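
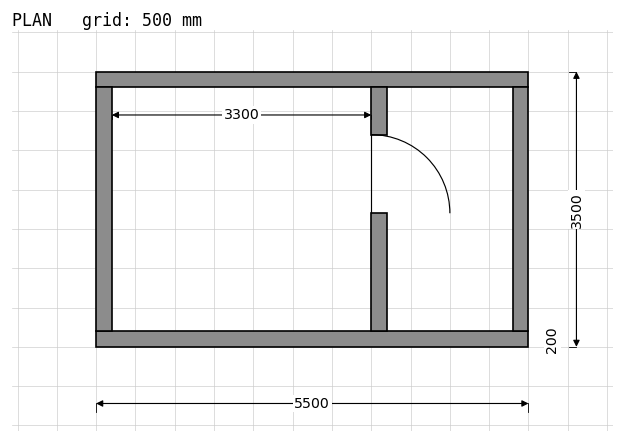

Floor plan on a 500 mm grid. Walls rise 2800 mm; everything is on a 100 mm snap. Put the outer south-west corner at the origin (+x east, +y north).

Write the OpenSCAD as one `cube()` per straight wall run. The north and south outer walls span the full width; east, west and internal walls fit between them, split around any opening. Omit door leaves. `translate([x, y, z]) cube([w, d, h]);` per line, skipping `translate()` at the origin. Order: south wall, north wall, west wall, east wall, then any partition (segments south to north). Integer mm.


cube([5500, 200, 2800]);
translate([0, 3300, 0]) cube([5500, 200, 2800]);
translate([0, 200, 0]) cube([200, 3100, 2800]);
translate([5300, 200, 0]) cube([200, 3100, 2800]);
translate([3500, 200, 0]) cube([200, 1500, 2800]);
translate([3500, 2700, 0]) cube([200, 600, 2800]);


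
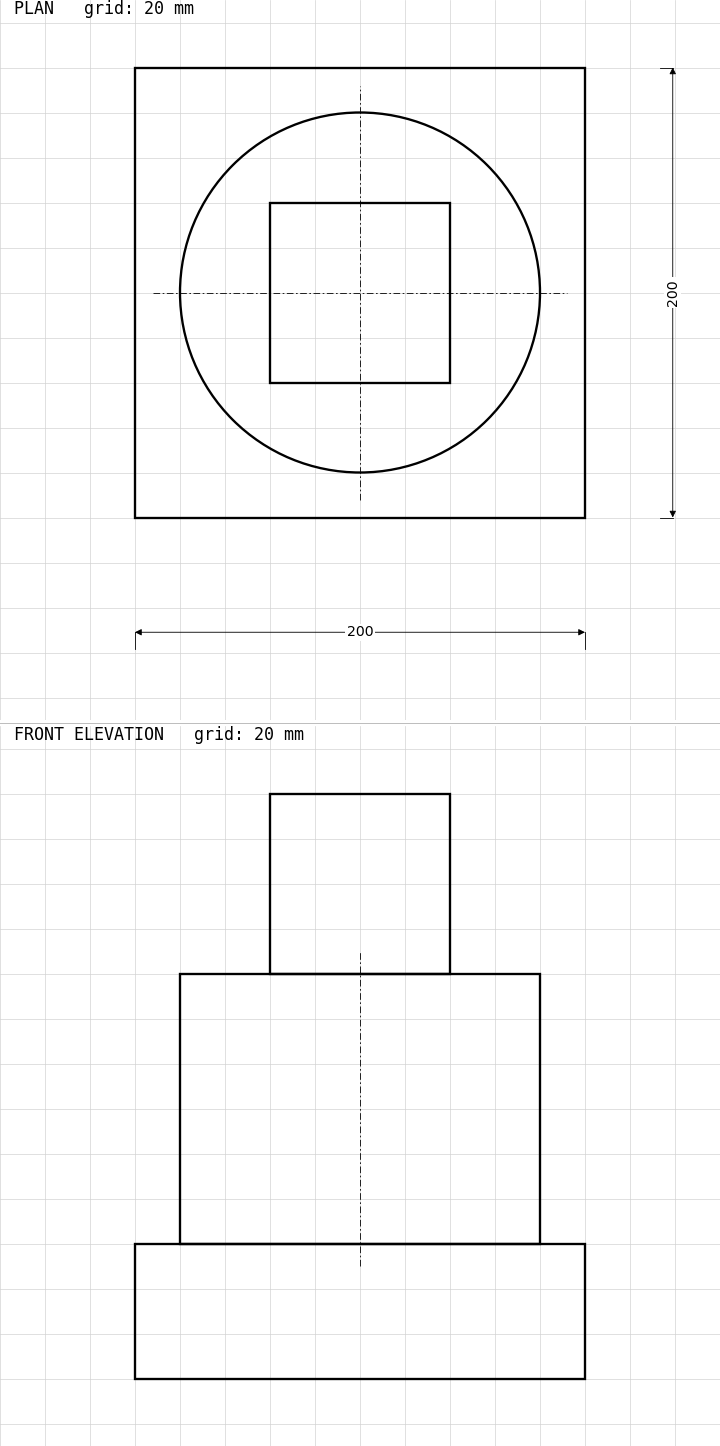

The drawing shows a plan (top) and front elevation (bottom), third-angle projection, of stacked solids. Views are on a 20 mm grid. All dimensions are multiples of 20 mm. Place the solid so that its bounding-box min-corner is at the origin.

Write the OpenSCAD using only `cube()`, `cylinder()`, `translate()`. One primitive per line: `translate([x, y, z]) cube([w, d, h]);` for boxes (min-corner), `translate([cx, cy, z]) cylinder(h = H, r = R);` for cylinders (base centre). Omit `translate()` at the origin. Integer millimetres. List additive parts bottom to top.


cube([200, 200, 60]);
translate([100, 100, 60]) cylinder(h = 120, r = 80);
translate([60, 60, 180]) cube([80, 80, 80]);


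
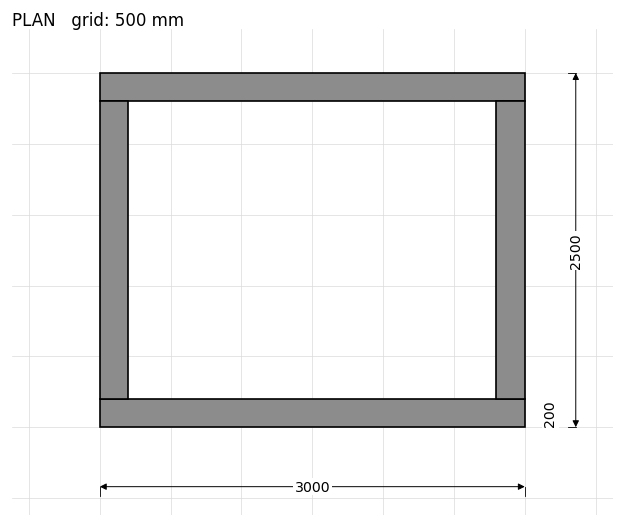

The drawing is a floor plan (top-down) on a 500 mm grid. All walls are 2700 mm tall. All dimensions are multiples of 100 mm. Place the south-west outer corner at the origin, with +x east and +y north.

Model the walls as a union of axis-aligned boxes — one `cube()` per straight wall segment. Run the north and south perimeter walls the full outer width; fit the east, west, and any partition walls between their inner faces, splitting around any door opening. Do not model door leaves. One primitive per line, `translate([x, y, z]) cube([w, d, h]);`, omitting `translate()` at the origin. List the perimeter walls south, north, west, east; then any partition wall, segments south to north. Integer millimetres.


cube([3000, 200, 2700]);
translate([0, 2300, 0]) cube([3000, 200, 2700]);
translate([0, 200, 0]) cube([200, 2100, 2700]);
translate([2800, 200, 0]) cube([200, 2100, 2700]);


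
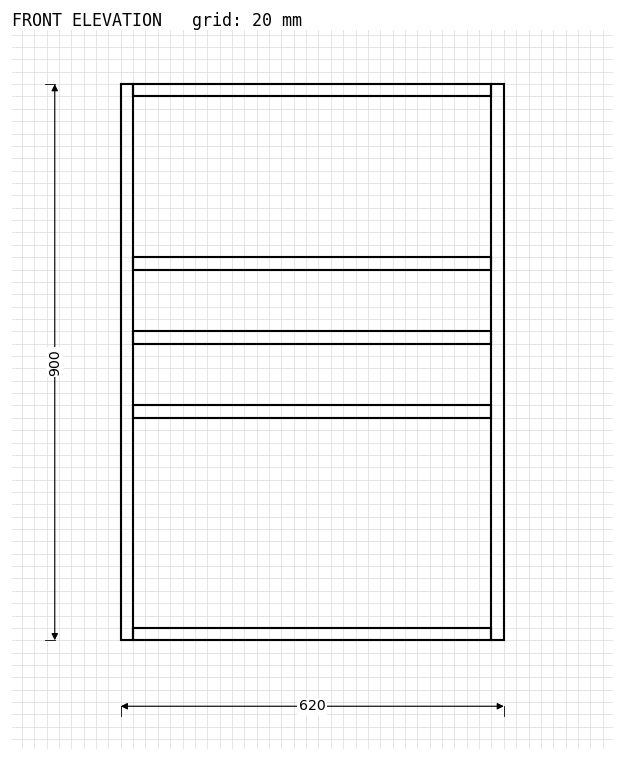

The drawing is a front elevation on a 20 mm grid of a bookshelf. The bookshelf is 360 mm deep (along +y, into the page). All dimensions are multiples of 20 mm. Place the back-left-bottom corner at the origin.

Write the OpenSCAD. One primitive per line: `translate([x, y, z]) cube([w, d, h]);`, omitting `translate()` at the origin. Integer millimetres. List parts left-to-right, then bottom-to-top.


cube([20, 360, 900]);
translate([20, 0, 0]) cube([580, 360, 20]);
translate([20, 0, 360]) cube([580, 360, 20]);
translate([20, 0, 480]) cube([580, 360, 20]);
translate([20, 0, 600]) cube([580, 360, 20]);
translate([20, 0, 880]) cube([580, 360, 20]);
translate([600, 0, 0]) cube([20, 360, 900]);


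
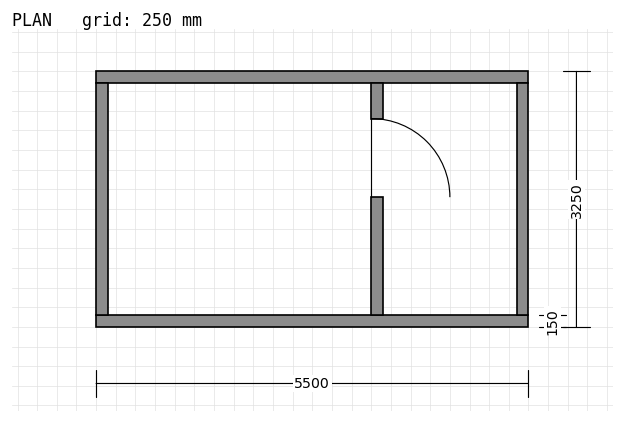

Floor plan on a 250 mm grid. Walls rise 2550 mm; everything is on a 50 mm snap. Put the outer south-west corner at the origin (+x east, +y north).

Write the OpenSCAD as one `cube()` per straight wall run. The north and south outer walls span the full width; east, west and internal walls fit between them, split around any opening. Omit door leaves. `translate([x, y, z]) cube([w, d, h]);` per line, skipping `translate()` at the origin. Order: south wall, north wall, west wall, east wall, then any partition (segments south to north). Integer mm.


cube([5500, 150, 2550]);
translate([0, 3100, 0]) cube([5500, 150, 2550]);
translate([0, 150, 0]) cube([150, 2950, 2550]);
translate([5350, 150, 0]) cube([150, 2950, 2550]);
translate([3500, 150, 0]) cube([150, 1500, 2550]);
translate([3500, 2650, 0]) cube([150, 450, 2550]);


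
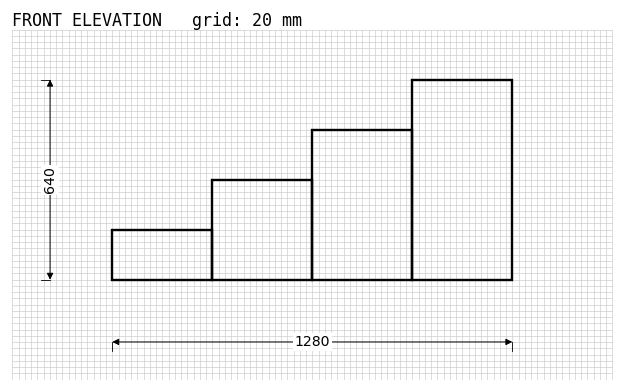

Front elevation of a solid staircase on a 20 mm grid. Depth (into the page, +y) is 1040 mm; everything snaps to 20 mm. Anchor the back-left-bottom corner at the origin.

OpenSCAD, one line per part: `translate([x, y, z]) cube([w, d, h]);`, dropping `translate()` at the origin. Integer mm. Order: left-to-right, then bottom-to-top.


cube([320, 1040, 160]);
translate([320, 0, 0]) cube([320, 1040, 320]);
translate([640, 0, 0]) cube([320, 1040, 480]);
translate([960, 0, 0]) cube([320, 1040, 640]);


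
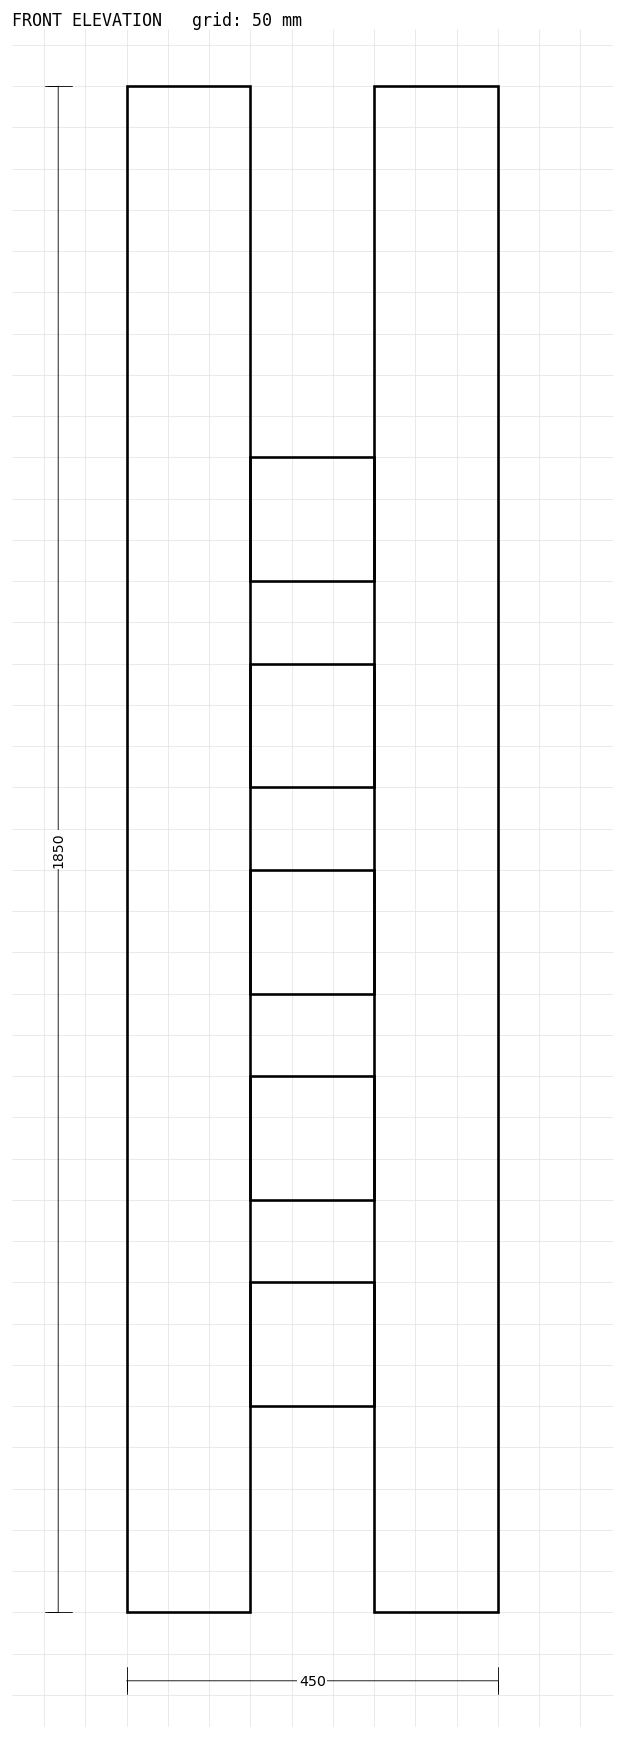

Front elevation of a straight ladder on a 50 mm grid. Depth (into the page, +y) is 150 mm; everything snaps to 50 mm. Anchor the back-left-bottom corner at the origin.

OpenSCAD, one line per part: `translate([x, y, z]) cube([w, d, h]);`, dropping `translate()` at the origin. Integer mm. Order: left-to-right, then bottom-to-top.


cube([150, 150, 1850]);
translate([150, 0, 250]) cube([150, 150, 150]);
translate([150, 0, 500]) cube([150, 150, 150]);
translate([150, 0, 750]) cube([150, 150, 150]);
translate([150, 0, 1000]) cube([150, 150, 150]);
translate([150, 0, 1250]) cube([150, 150, 150]);
translate([300, 0, 0]) cube([150, 150, 1850]);


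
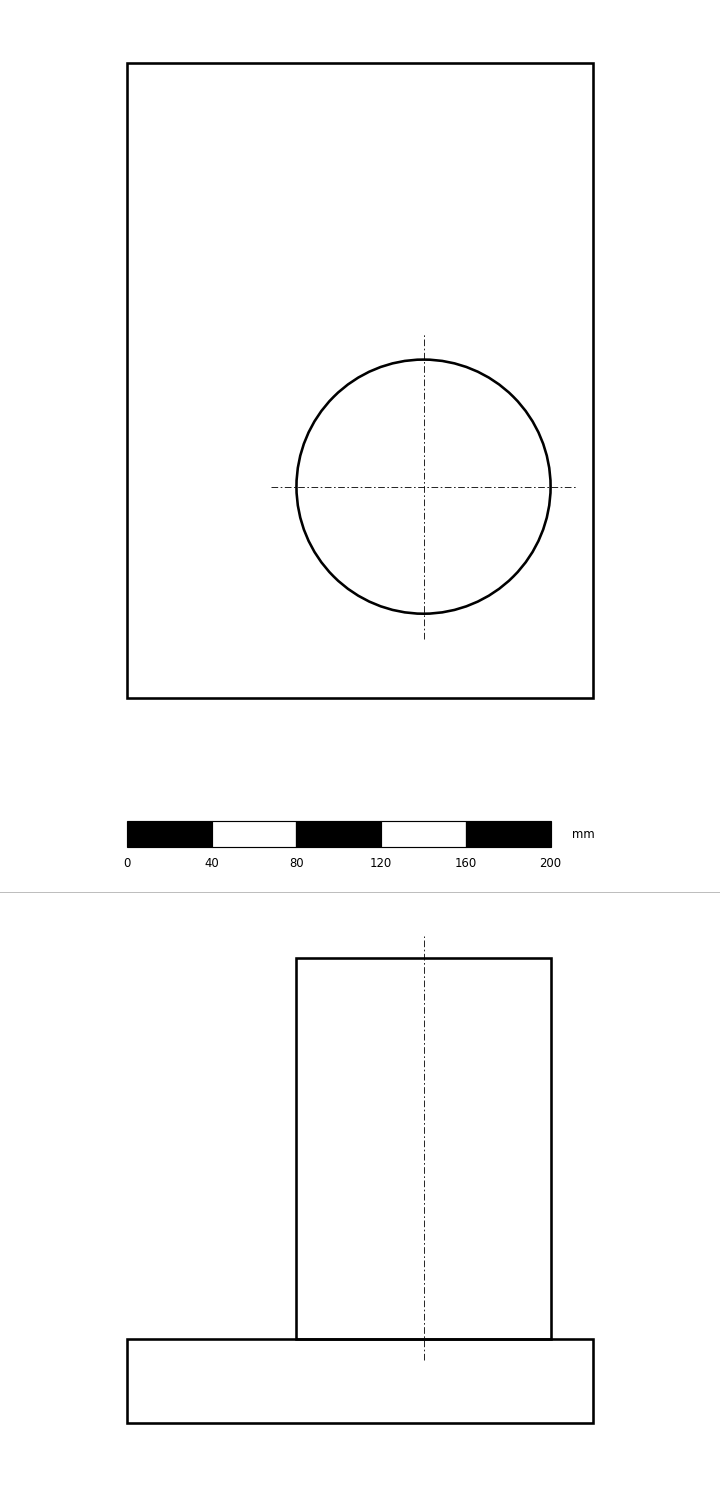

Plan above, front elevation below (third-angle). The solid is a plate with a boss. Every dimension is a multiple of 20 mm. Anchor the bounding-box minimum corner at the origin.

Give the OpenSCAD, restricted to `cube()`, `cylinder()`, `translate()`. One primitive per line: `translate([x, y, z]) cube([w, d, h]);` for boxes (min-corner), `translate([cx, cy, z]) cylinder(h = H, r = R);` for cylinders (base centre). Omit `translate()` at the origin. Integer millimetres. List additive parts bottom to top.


cube([220, 300, 40]);
translate([140, 100, 40]) cylinder(h = 180, r = 60);


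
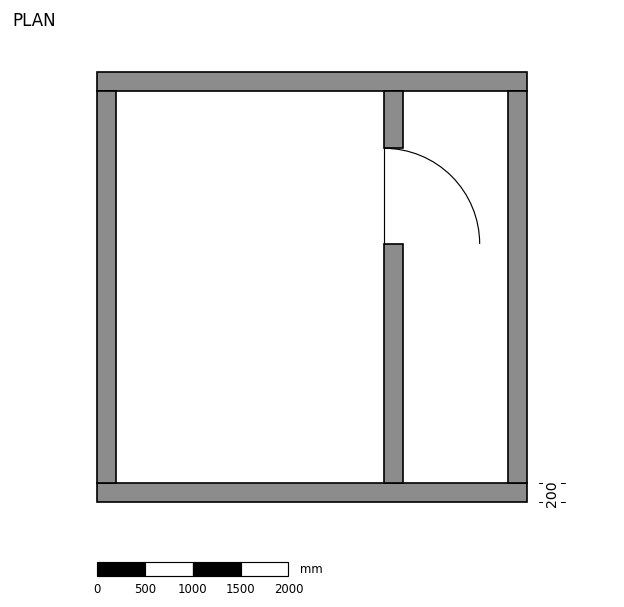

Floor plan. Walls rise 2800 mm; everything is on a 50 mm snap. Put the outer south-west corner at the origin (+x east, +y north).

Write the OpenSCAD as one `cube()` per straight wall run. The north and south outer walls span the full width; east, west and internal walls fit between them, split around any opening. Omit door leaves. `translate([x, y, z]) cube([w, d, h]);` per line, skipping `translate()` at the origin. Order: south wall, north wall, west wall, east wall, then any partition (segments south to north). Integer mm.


cube([4500, 200, 2800]);
translate([0, 4300, 0]) cube([4500, 200, 2800]);
translate([0, 200, 0]) cube([200, 4100, 2800]);
translate([4300, 200, 0]) cube([200, 4100, 2800]);
translate([3000, 200, 0]) cube([200, 2500, 2800]);
translate([3000, 3700, 0]) cube([200, 600, 2800]);


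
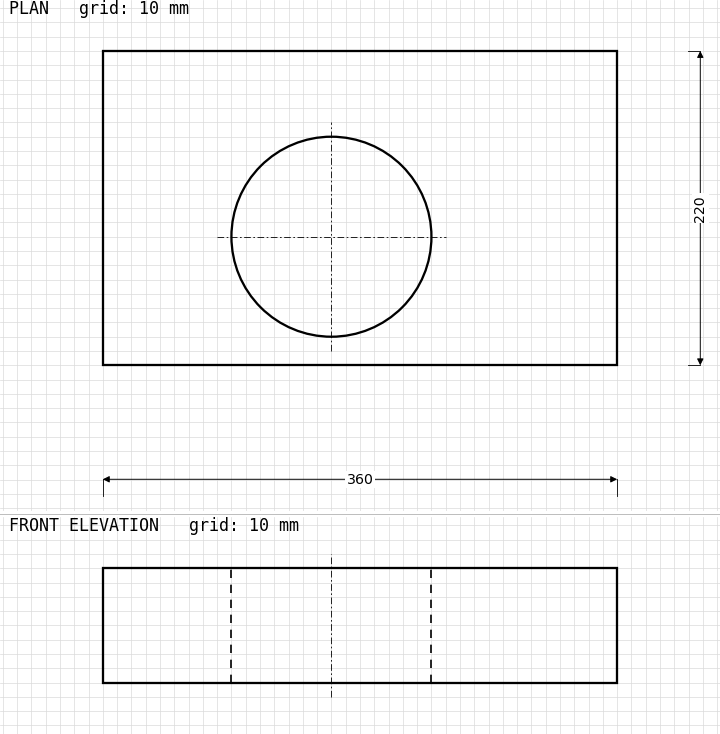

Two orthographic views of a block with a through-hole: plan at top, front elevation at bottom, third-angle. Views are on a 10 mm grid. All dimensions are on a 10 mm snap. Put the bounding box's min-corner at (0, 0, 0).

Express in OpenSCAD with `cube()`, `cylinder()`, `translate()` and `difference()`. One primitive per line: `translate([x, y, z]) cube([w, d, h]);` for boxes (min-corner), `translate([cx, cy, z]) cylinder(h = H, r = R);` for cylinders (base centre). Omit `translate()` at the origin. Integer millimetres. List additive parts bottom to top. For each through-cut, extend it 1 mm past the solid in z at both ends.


difference() {
  cube([360, 220, 80]);
  translate([160, 90, -1]) cylinder(h = 82, r = 70);
}


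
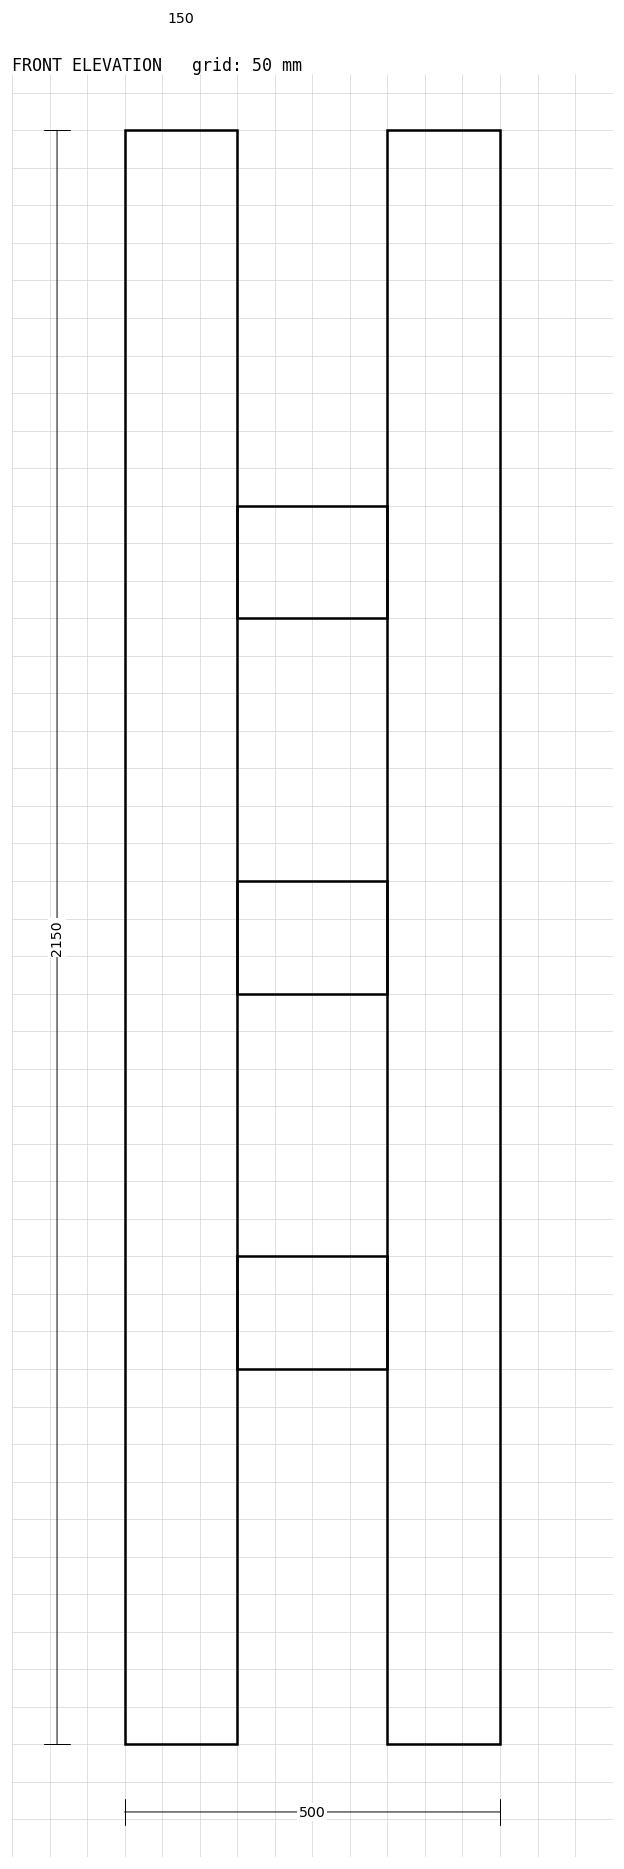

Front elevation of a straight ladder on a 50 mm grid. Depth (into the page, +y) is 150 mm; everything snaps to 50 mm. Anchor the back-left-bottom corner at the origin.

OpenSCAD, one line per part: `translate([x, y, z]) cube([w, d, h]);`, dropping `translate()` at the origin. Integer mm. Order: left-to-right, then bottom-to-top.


cube([150, 150, 2150]);
translate([150, 0, 500]) cube([200, 150, 150]);
translate([150, 0, 1000]) cube([200, 150, 150]);
translate([150, 0, 1500]) cube([200, 150, 150]);
translate([350, 0, 0]) cube([150, 150, 2150]);


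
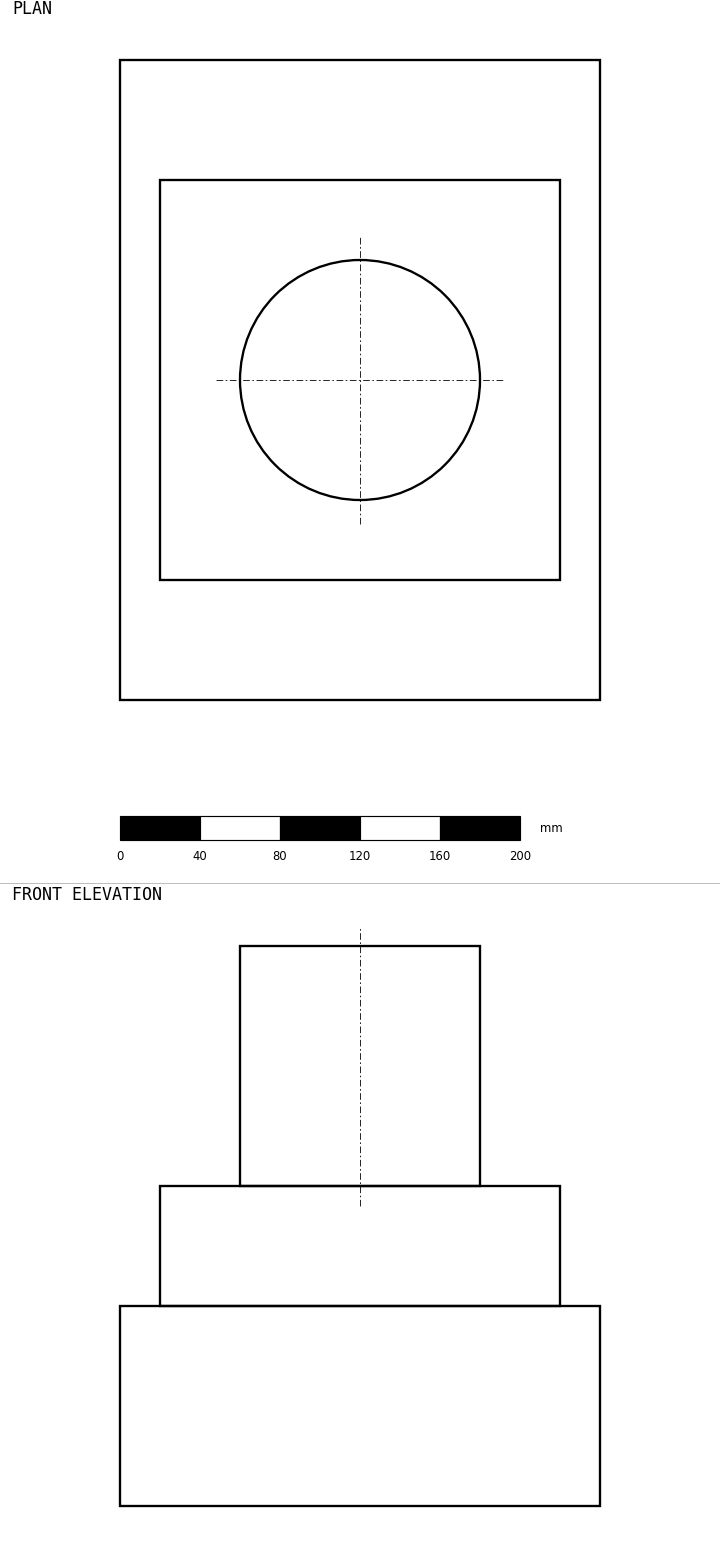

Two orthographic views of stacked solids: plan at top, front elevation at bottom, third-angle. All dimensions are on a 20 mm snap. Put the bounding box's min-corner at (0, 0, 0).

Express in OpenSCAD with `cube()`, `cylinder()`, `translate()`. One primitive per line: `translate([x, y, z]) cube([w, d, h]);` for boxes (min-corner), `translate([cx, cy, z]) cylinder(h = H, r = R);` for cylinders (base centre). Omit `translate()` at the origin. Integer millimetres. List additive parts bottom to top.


cube([240, 320, 100]);
translate([20, 60, 100]) cube([200, 200, 60]);
translate([120, 160, 160]) cylinder(h = 120, r = 60);


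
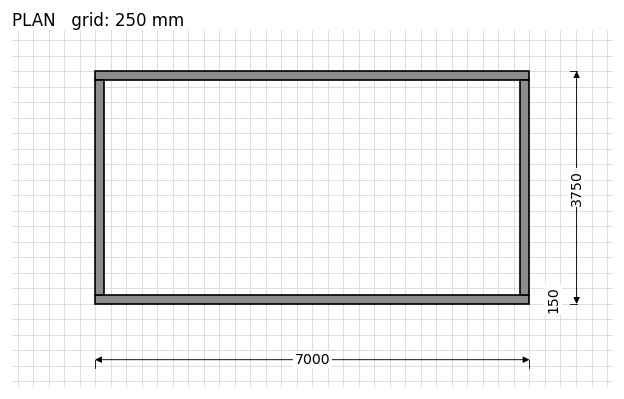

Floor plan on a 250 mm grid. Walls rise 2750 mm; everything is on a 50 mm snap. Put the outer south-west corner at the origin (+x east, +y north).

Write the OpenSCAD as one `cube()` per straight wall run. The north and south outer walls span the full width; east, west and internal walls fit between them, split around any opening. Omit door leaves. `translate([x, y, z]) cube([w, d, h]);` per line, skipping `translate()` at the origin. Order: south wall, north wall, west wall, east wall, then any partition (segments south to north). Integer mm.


cube([7000, 150, 2750]);
translate([0, 3600, 0]) cube([7000, 150, 2750]);
translate([0, 150, 0]) cube([150, 3450, 2750]);
translate([6850, 150, 0]) cube([150, 3450, 2750]);


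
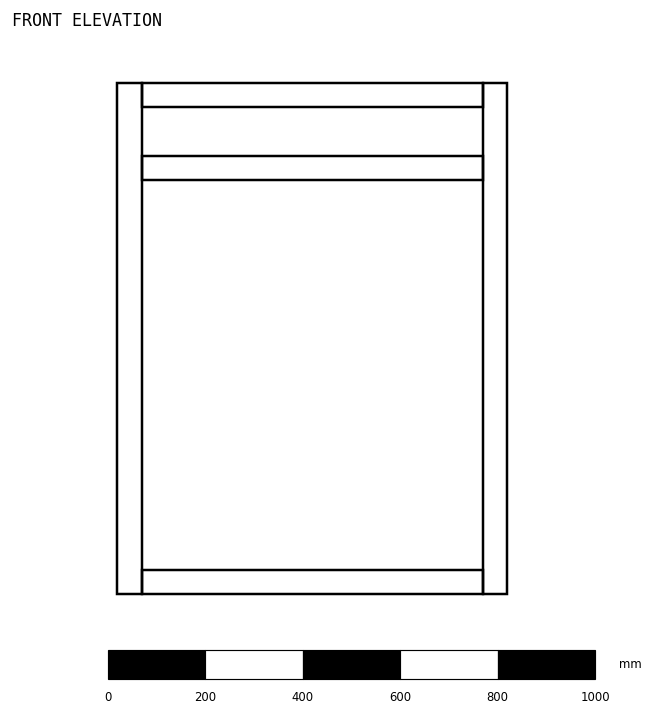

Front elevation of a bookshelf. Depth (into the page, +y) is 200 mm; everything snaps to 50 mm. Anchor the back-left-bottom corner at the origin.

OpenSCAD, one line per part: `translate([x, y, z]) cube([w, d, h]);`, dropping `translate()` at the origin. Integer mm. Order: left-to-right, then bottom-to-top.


cube([50, 200, 1050]);
translate([50, 0, 0]) cube([700, 200, 50]);
translate([50, 0, 850]) cube([700, 200, 50]);
translate([50, 0, 1000]) cube([700, 200, 50]);
translate([750, 0, 0]) cube([50, 200, 1050]);


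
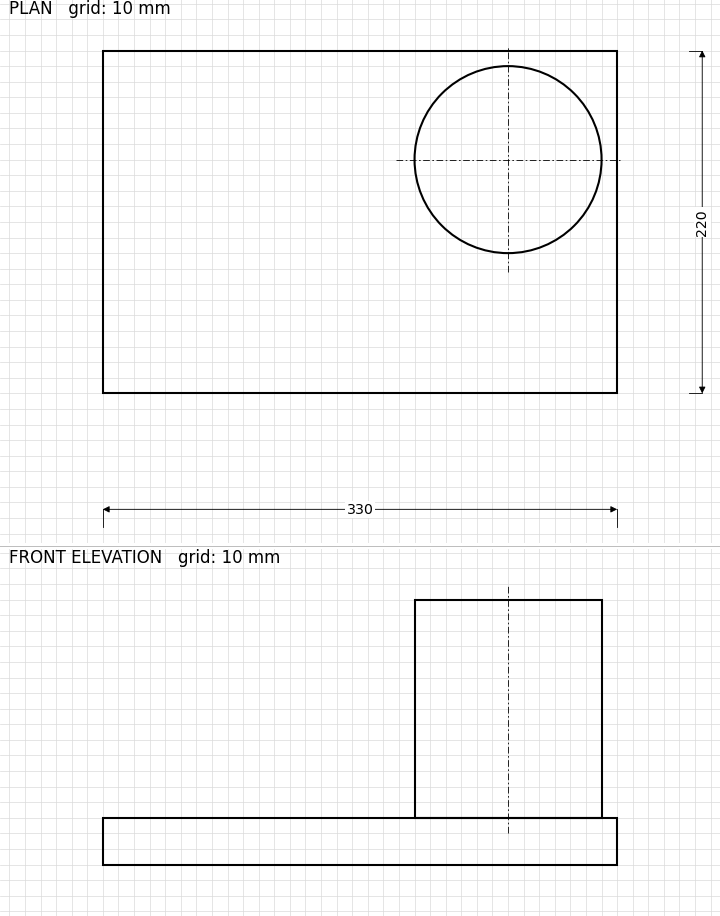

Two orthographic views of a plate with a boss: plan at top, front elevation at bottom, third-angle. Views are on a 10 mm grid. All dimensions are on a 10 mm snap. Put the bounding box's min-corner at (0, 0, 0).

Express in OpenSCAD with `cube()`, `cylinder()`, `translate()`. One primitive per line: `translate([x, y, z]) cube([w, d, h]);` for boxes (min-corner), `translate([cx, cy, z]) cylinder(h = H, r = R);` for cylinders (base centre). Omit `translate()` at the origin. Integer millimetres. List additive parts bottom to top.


cube([330, 220, 30]);
translate([260, 150, 30]) cylinder(h = 140, r = 60);


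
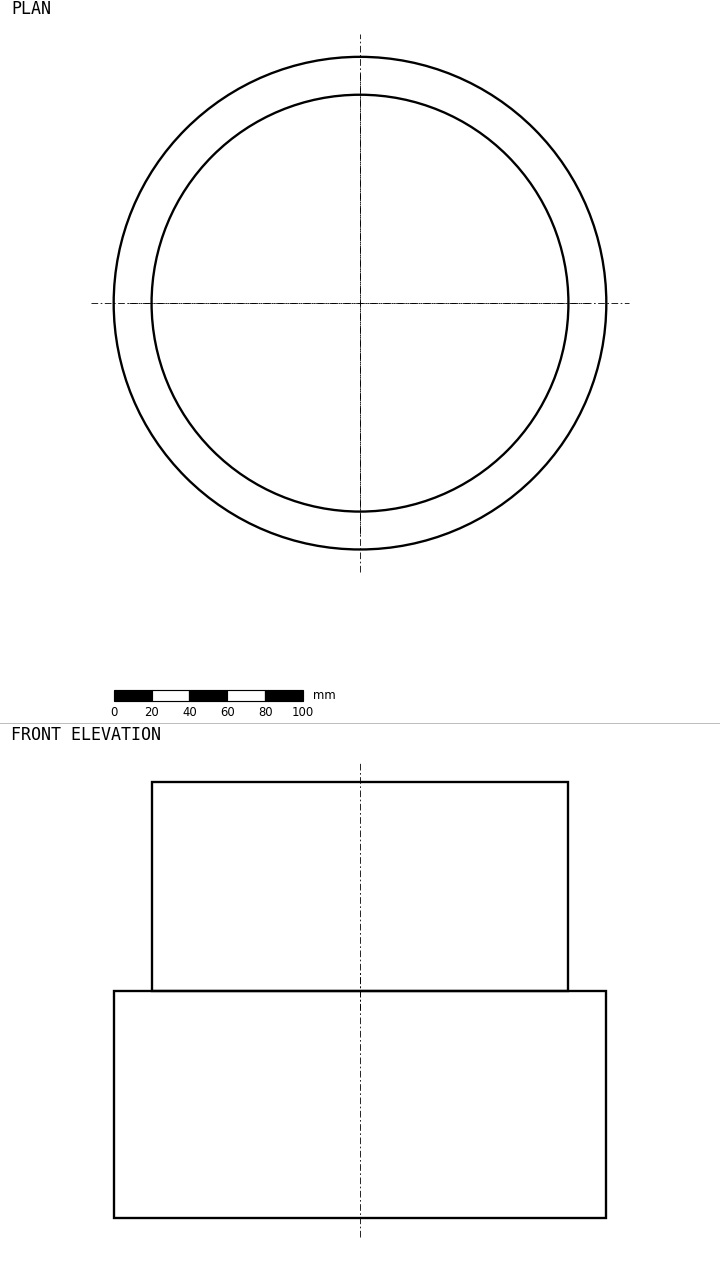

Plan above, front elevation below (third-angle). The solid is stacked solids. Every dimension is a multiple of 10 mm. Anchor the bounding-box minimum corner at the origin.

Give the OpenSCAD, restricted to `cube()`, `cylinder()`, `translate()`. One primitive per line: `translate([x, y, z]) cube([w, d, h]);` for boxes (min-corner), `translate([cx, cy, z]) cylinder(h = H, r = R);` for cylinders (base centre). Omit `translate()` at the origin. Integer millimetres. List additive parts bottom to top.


translate([130, 130, 0]) cylinder(h = 120, r = 130);
translate([130, 130, 120]) cylinder(h = 110, r = 110);


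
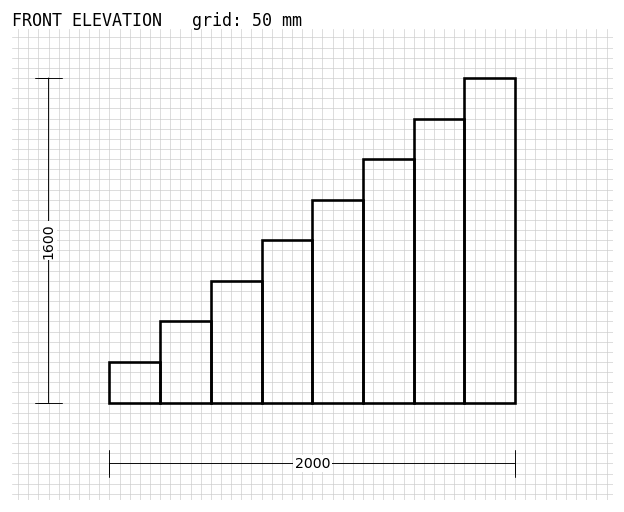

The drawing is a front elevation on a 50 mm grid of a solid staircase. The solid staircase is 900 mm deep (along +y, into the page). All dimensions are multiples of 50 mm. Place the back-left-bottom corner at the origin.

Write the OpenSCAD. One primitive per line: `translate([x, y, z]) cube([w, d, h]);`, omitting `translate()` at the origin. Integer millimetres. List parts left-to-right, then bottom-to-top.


cube([250, 900, 200]);
translate([250, 0, 0]) cube([250, 900, 400]);
translate([500, 0, 0]) cube([250, 900, 600]);
translate([750, 0, 0]) cube([250, 900, 800]);
translate([1000, 0, 0]) cube([250, 900, 1000]);
translate([1250, 0, 0]) cube([250, 900, 1200]);
translate([1500, 0, 0]) cube([250, 900, 1400]);
translate([1750, 0, 0]) cube([250, 900, 1600]);


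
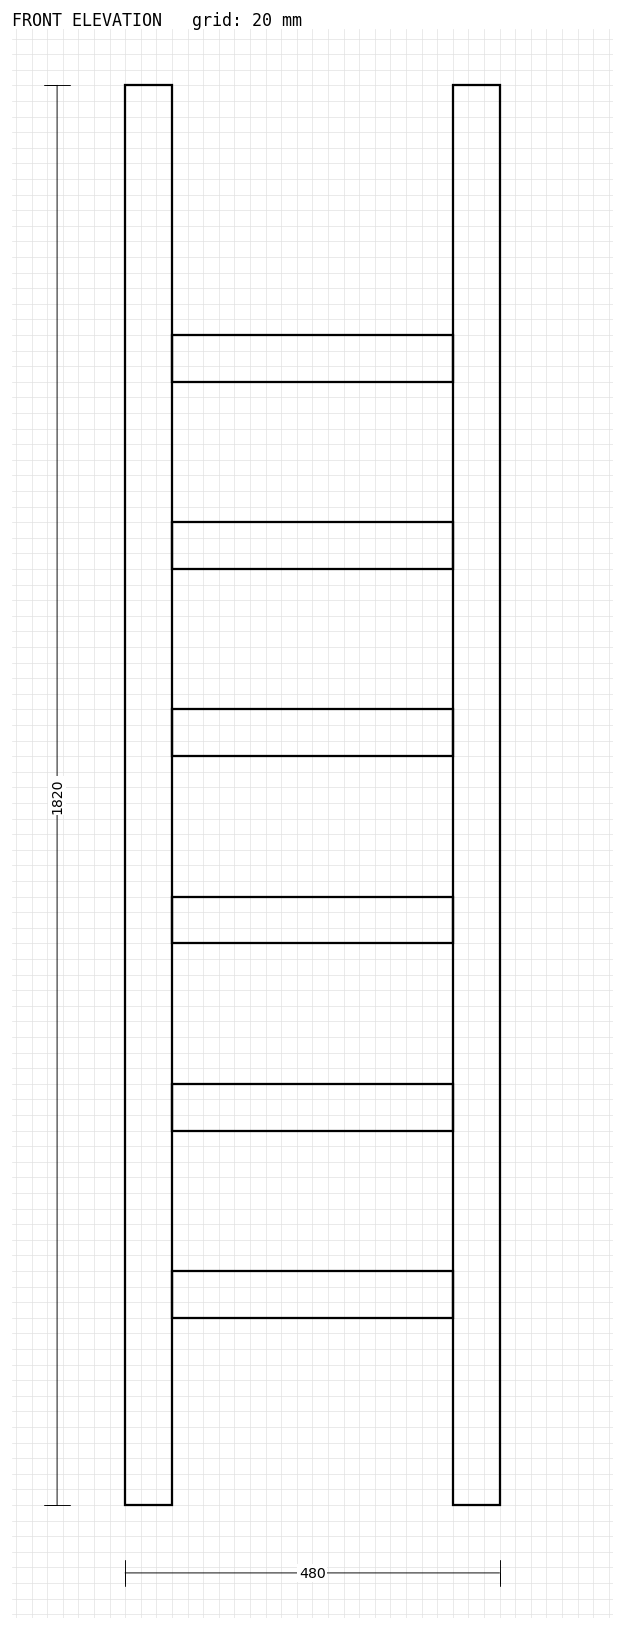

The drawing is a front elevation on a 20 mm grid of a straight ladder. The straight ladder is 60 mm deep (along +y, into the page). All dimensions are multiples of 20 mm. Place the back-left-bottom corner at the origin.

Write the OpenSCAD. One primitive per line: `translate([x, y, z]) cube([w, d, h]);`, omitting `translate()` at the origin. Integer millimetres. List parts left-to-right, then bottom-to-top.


cube([60, 60, 1820]);
translate([60, 0, 240]) cube([360, 60, 60]);
translate([60, 0, 480]) cube([360, 60, 60]);
translate([60, 0, 720]) cube([360, 60, 60]);
translate([60, 0, 960]) cube([360, 60, 60]);
translate([60, 0, 1200]) cube([360, 60, 60]);
translate([60, 0, 1440]) cube([360, 60, 60]);
translate([420, 0, 0]) cube([60, 60, 1820]);


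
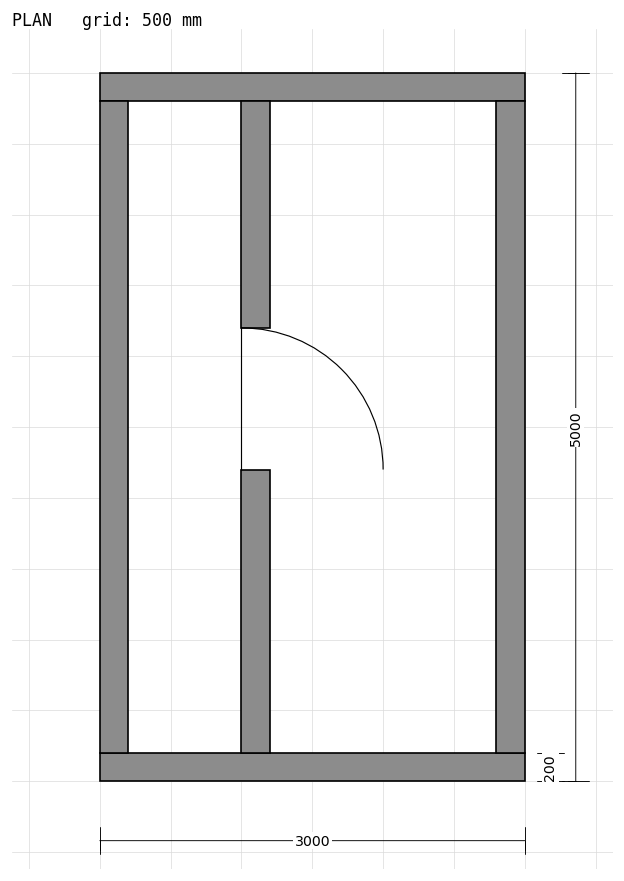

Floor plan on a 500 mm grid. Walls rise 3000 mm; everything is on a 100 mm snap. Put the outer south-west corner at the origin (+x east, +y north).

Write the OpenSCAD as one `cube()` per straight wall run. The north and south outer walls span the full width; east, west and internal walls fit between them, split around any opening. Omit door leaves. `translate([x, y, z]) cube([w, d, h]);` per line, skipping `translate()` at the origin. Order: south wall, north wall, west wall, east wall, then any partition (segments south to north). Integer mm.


cube([3000, 200, 3000]);
translate([0, 4800, 0]) cube([3000, 200, 3000]);
translate([0, 200, 0]) cube([200, 4600, 3000]);
translate([2800, 200, 0]) cube([200, 4600, 3000]);
translate([1000, 200, 0]) cube([200, 2000, 3000]);
translate([1000, 3200, 0]) cube([200, 1600, 3000]);


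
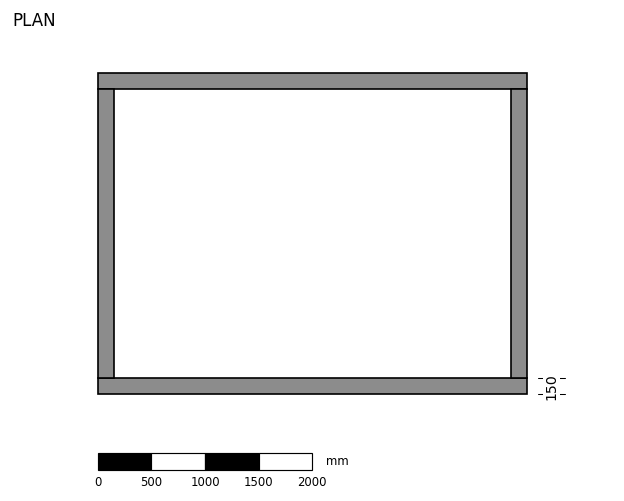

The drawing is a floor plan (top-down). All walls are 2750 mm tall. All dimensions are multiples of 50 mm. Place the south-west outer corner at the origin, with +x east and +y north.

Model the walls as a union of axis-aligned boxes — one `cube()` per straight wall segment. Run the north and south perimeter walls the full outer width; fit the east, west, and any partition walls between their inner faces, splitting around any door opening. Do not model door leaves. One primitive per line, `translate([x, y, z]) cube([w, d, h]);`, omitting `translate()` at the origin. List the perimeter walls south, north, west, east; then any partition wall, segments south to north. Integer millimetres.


cube([4000, 150, 2750]);
translate([0, 2850, 0]) cube([4000, 150, 2750]);
translate([0, 150, 0]) cube([150, 2700, 2750]);
translate([3850, 150, 0]) cube([150, 2700, 2750]);


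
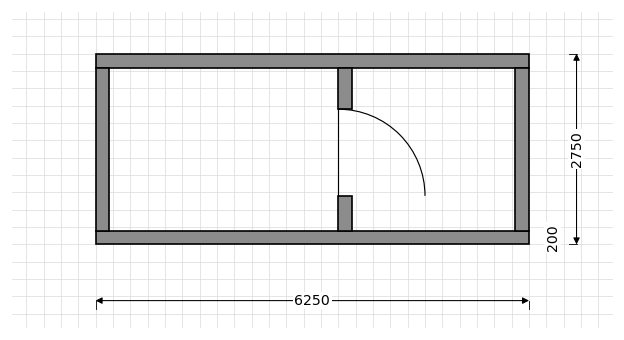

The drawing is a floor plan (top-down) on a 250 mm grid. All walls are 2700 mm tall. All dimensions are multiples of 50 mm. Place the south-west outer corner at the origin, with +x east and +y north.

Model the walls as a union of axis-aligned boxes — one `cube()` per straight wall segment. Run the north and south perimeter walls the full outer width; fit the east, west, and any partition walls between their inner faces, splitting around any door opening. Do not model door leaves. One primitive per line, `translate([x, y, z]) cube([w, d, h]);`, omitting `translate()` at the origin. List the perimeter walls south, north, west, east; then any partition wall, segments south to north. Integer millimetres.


cube([6250, 200, 2700]);
translate([0, 2550, 0]) cube([6250, 200, 2700]);
translate([0, 200, 0]) cube([200, 2350, 2700]);
translate([6050, 200, 0]) cube([200, 2350, 2700]);
translate([3500, 200, 0]) cube([200, 500, 2700]);
translate([3500, 1950, 0]) cube([200, 600, 2700]);


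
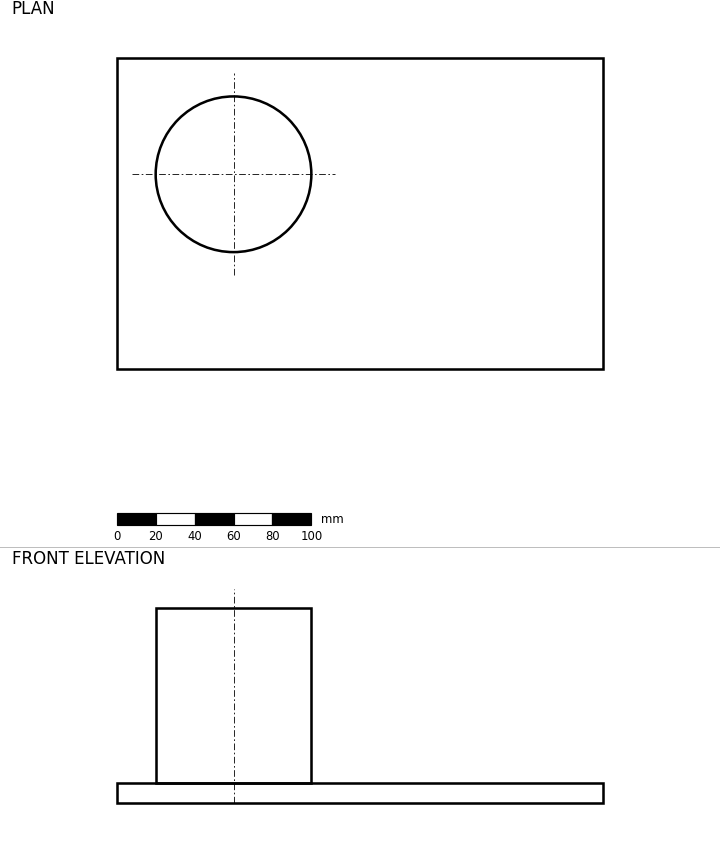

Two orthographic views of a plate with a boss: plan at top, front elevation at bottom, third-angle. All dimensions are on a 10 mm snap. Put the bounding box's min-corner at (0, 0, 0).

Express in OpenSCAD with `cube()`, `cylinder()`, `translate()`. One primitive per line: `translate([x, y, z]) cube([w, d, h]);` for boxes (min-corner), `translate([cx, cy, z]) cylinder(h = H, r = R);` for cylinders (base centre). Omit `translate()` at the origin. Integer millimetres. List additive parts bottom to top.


cube([250, 160, 10]);
translate([60, 100, 10]) cylinder(h = 90, r = 40);


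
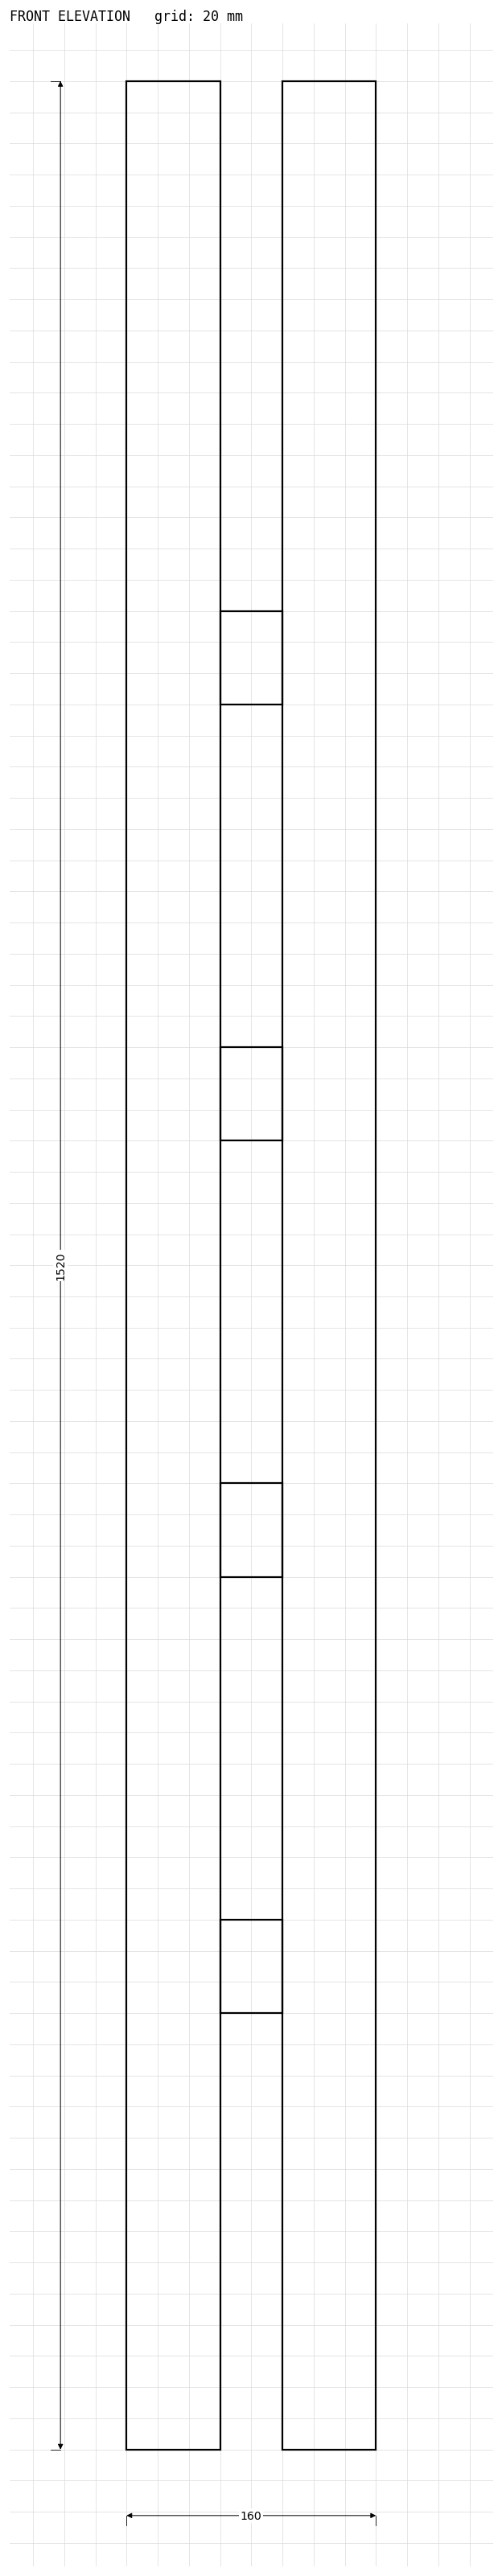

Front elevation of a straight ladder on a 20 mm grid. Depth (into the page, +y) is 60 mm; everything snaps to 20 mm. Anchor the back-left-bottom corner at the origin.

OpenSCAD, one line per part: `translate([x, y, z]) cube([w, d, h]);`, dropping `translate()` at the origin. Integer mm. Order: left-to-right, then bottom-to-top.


cube([60, 60, 1520]);
translate([60, 0, 280]) cube([40, 60, 60]);
translate([60, 0, 560]) cube([40, 60, 60]);
translate([60, 0, 840]) cube([40, 60, 60]);
translate([60, 0, 1120]) cube([40, 60, 60]);
translate([100, 0, 0]) cube([60, 60, 1520]);


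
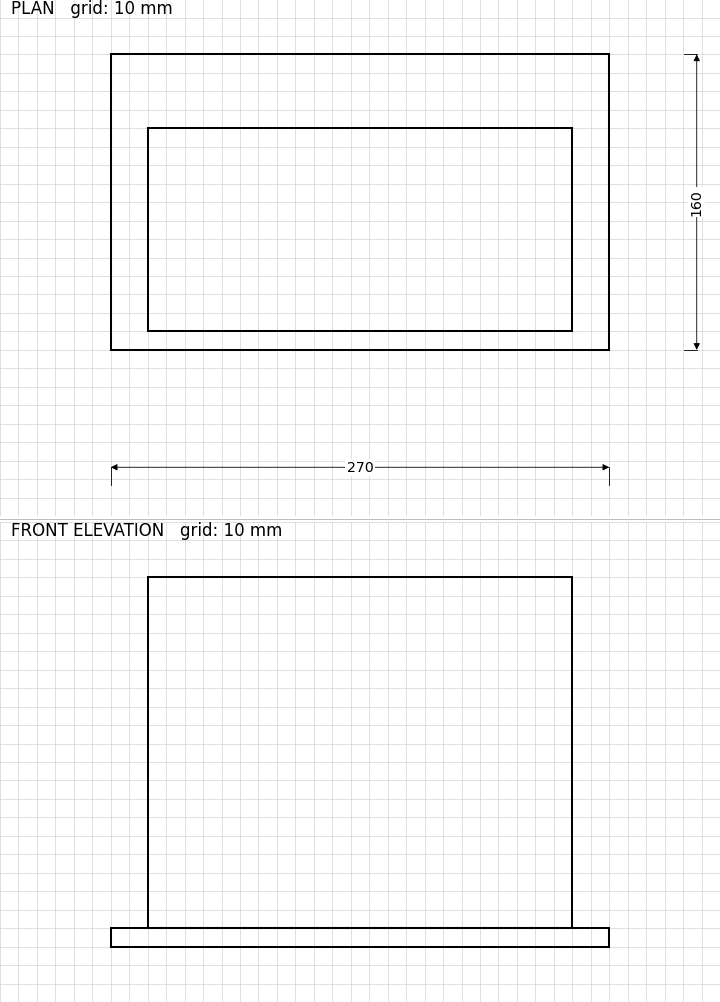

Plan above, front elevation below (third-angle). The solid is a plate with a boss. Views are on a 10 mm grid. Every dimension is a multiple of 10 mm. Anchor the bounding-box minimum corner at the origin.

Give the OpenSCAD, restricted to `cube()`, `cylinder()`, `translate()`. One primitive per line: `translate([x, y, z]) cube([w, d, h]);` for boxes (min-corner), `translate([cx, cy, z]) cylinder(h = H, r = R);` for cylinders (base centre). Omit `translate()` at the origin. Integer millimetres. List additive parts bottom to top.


cube([270, 160, 10]);
translate([20, 10, 10]) cube([230, 110, 190]);


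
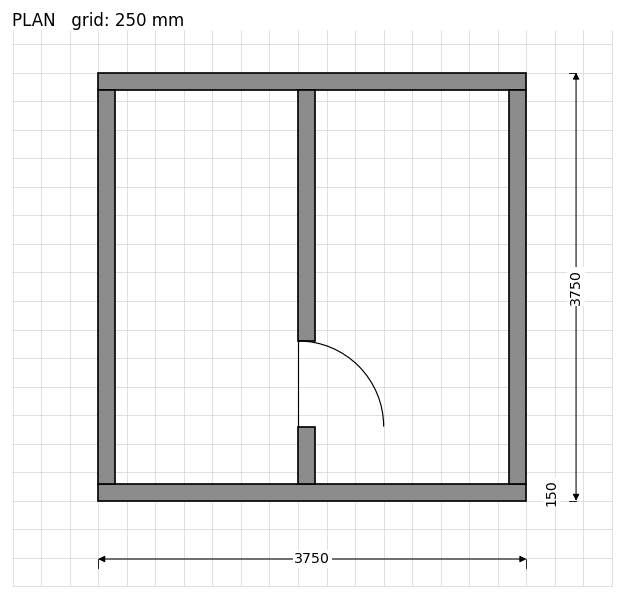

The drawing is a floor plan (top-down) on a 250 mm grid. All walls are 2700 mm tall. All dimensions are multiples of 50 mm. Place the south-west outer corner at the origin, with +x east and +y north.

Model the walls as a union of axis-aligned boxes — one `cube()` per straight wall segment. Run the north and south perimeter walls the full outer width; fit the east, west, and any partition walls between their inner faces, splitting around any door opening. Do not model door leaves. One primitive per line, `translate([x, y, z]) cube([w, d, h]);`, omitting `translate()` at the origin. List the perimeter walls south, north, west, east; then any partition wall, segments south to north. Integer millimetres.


cube([3750, 150, 2700]);
translate([0, 3600, 0]) cube([3750, 150, 2700]);
translate([0, 150, 0]) cube([150, 3450, 2700]);
translate([3600, 150, 0]) cube([150, 3450, 2700]);
translate([1750, 150, 0]) cube([150, 500, 2700]);
translate([1750, 1400, 0]) cube([150, 2200, 2700]);


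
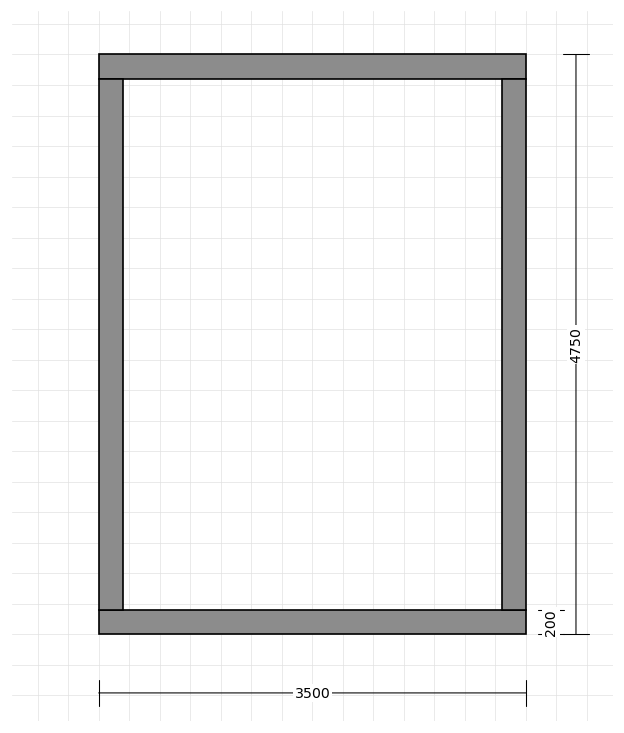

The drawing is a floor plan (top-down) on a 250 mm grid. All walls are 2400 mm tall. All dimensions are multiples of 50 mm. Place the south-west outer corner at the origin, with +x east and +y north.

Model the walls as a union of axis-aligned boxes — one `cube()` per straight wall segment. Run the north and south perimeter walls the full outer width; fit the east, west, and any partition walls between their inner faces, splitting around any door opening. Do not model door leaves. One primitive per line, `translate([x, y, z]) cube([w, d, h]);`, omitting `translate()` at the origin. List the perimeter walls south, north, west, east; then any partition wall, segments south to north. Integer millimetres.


cube([3500, 200, 2400]);
translate([0, 4550, 0]) cube([3500, 200, 2400]);
translate([0, 200, 0]) cube([200, 4350, 2400]);
translate([3300, 200, 0]) cube([200, 4350, 2400]);


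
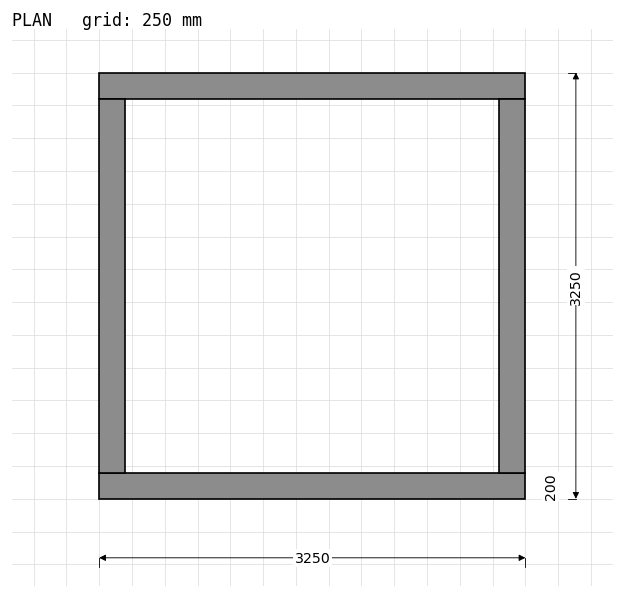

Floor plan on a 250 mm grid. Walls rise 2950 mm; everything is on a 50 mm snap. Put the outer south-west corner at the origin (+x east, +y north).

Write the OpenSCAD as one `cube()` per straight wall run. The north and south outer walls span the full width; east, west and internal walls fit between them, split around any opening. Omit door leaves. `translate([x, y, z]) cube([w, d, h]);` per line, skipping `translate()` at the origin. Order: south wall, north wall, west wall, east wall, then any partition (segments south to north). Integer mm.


cube([3250, 200, 2950]);
translate([0, 3050, 0]) cube([3250, 200, 2950]);
translate([0, 200, 0]) cube([200, 2850, 2950]);
translate([3050, 200, 0]) cube([200, 2850, 2950]);


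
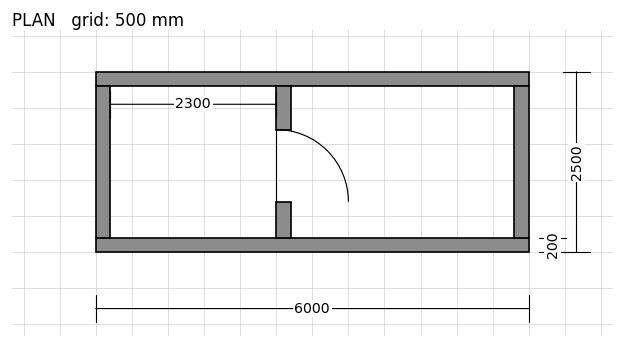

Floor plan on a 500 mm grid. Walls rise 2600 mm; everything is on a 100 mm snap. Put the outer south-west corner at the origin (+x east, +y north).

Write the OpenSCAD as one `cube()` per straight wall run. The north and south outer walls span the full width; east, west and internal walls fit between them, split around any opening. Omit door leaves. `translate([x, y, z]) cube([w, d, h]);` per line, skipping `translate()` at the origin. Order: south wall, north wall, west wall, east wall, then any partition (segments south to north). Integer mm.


cube([6000, 200, 2600]);
translate([0, 2300, 0]) cube([6000, 200, 2600]);
translate([0, 200, 0]) cube([200, 2100, 2600]);
translate([5800, 200, 0]) cube([200, 2100, 2600]);
translate([2500, 200, 0]) cube([200, 500, 2600]);
translate([2500, 1700, 0]) cube([200, 600, 2600]);


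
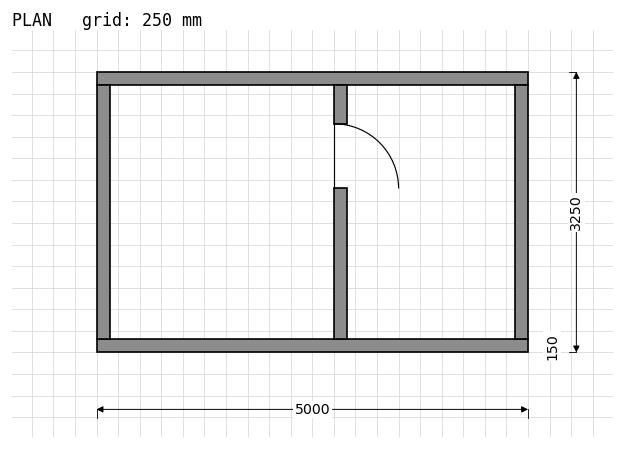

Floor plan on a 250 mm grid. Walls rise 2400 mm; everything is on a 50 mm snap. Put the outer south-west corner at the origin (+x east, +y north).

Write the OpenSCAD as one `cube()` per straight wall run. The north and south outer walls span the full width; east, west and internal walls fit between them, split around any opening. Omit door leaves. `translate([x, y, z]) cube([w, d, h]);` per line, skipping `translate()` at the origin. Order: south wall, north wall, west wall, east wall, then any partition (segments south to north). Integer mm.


cube([5000, 150, 2400]);
translate([0, 3100, 0]) cube([5000, 150, 2400]);
translate([0, 150, 0]) cube([150, 2950, 2400]);
translate([4850, 150, 0]) cube([150, 2950, 2400]);
translate([2750, 150, 0]) cube([150, 1750, 2400]);
translate([2750, 2650, 0]) cube([150, 450, 2400]);


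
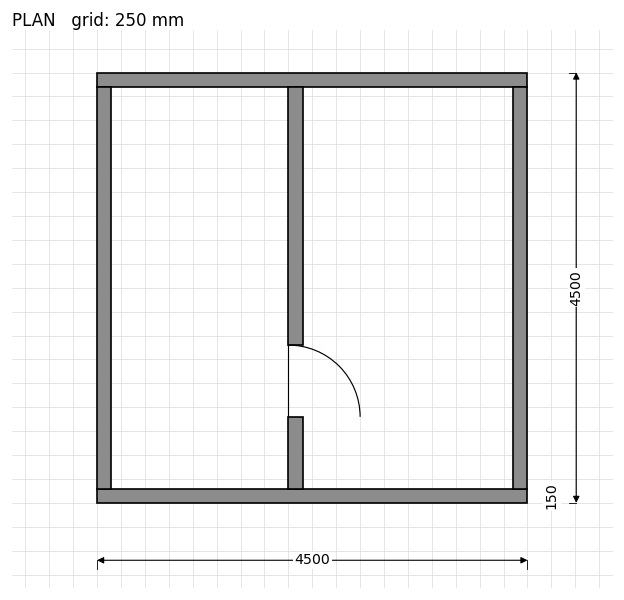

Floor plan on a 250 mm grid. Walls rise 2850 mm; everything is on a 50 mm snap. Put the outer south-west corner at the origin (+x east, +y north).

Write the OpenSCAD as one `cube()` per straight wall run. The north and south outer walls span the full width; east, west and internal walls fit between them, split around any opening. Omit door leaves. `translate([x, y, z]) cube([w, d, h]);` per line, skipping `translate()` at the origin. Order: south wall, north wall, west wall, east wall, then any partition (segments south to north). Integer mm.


cube([4500, 150, 2850]);
translate([0, 4350, 0]) cube([4500, 150, 2850]);
translate([0, 150, 0]) cube([150, 4200, 2850]);
translate([4350, 150, 0]) cube([150, 4200, 2850]);
translate([2000, 150, 0]) cube([150, 750, 2850]);
translate([2000, 1650, 0]) cube([150, 2700, 2850]);


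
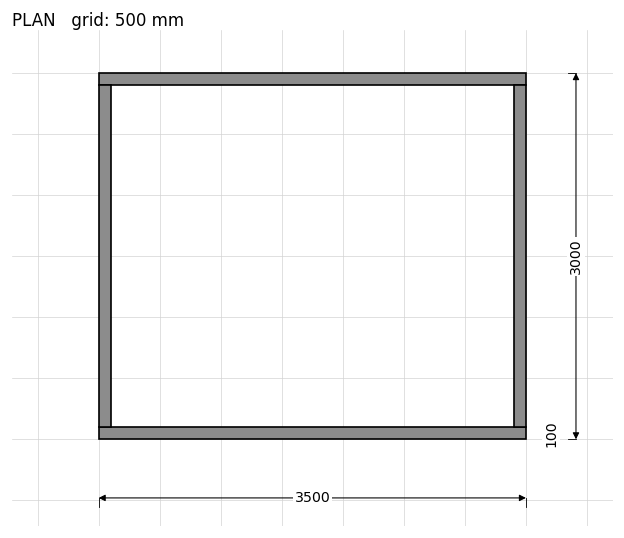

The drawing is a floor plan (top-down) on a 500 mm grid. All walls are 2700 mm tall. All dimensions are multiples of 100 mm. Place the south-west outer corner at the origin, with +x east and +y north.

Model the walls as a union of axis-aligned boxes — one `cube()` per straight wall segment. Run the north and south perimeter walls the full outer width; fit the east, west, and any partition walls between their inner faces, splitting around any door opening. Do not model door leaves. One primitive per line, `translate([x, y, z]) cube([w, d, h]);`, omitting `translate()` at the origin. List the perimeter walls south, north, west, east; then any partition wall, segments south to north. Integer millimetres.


cube([3500, 100, 2700]);
translate([0, 2900, 0]) cube([3500, 100, 2700]);
translate([0, 100, 0]) cube([100, 2800, 2700]);
translate([3400, 100, 0]) cube([100, 2800, 2700]);


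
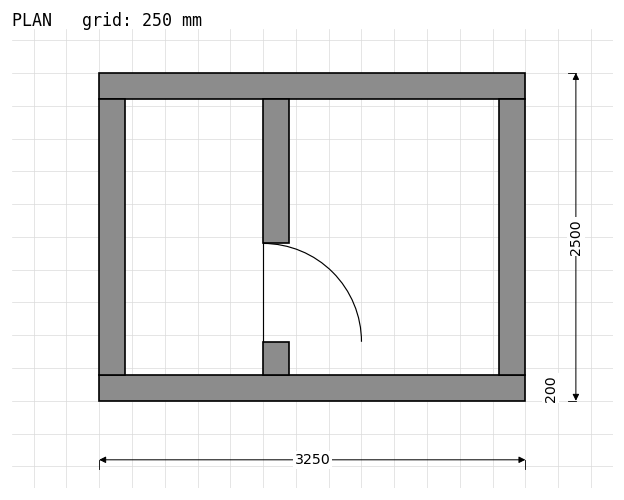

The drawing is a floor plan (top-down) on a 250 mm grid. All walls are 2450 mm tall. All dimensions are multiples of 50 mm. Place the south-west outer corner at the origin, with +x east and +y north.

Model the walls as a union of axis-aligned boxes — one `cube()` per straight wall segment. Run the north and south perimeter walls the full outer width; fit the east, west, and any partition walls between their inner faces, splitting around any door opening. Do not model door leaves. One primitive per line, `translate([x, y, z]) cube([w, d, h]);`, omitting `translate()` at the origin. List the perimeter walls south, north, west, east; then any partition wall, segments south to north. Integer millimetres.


cube([3250, 200, 2450]);
translate([0, 2300, 0]) cube([3250, 200, 2450]);
translate([0, 200, 0]) cube([200, 2100, 2450]);
translate([3050, 200, 0]) cube([200, 2100, 2450]);
translate([1250, 200, 0]) cube([200, 250, 2450]);
translate([1250, 1200, 0]) cube([200, 1100, 2450]);


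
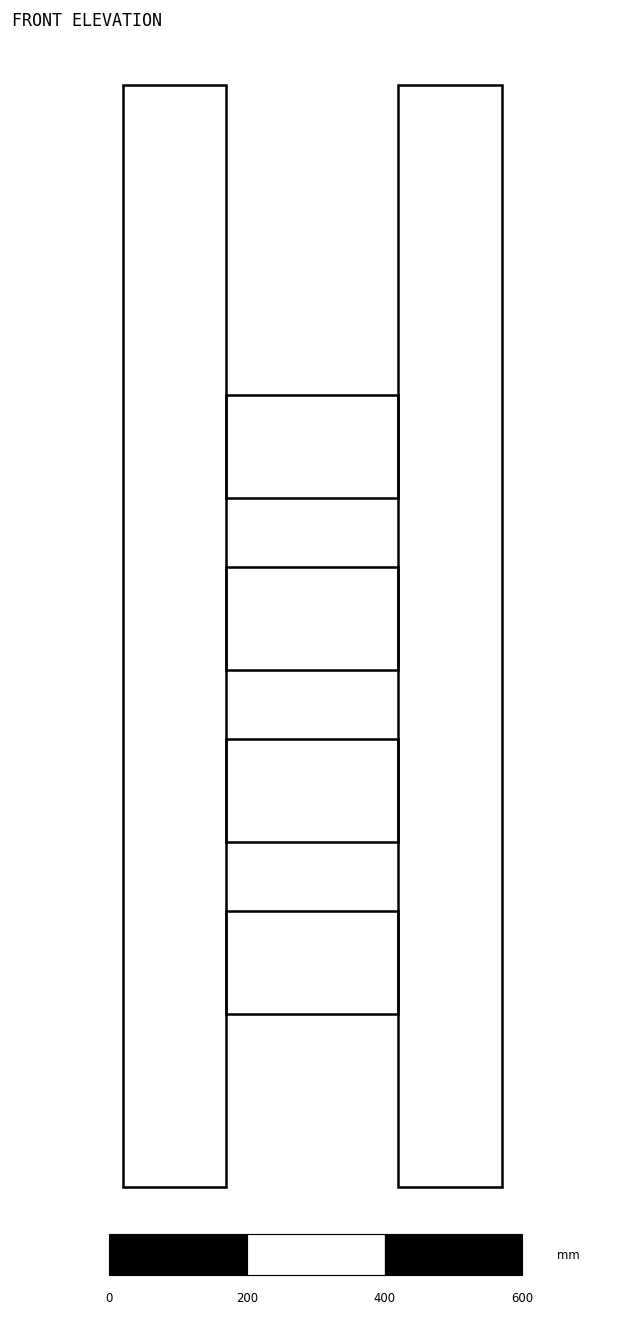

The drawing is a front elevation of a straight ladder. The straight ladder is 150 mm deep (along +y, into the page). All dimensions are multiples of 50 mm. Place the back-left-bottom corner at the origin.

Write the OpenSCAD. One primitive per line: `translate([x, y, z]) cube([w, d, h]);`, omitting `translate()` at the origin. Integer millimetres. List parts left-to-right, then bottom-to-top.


cube([150, 150, 1600]);
translate([150, 0, 250]) cube([250, 150, 150]);
translate([150, 0, 500]) cube([250, 150, 150]);
translate([150, 0, 750]) cube([250, 150, 150]);
translate([150, 0, 1000]) cube([250, 150, 150]);
translate([400, 0, 0]) cube([150, 150, 1600]);


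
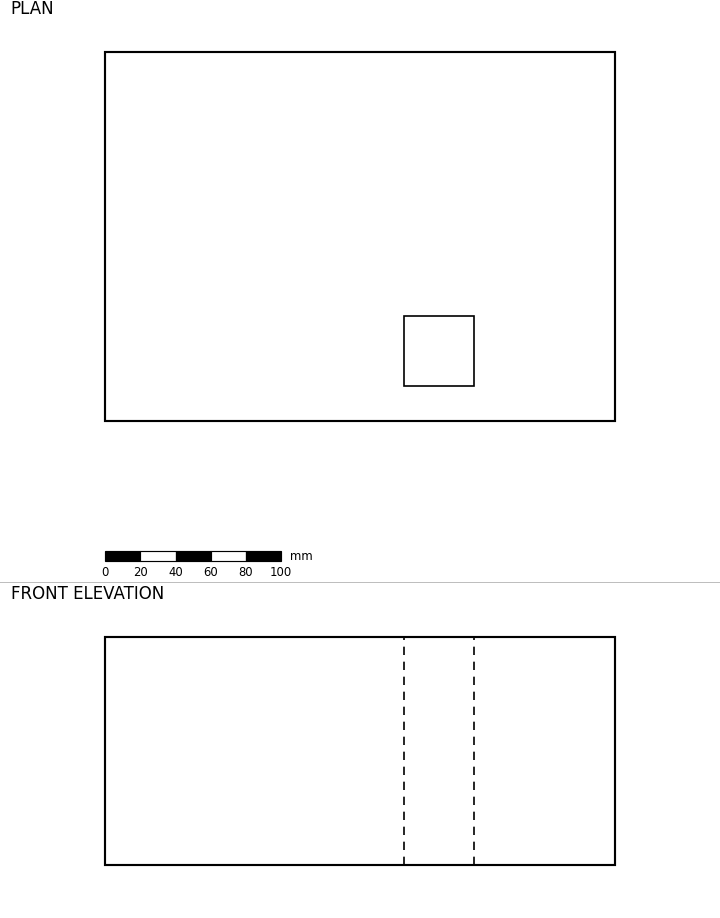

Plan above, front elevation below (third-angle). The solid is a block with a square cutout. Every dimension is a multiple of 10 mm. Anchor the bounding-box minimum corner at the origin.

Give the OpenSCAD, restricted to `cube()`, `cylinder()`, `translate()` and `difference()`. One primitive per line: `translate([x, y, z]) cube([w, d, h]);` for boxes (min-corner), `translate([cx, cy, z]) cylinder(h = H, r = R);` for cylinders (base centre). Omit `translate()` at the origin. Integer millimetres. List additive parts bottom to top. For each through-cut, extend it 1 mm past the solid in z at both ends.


difference() {
  cube([290, 210, 130]);
  translate([170, 20, -1]) cube([40, 40, 132]);
}


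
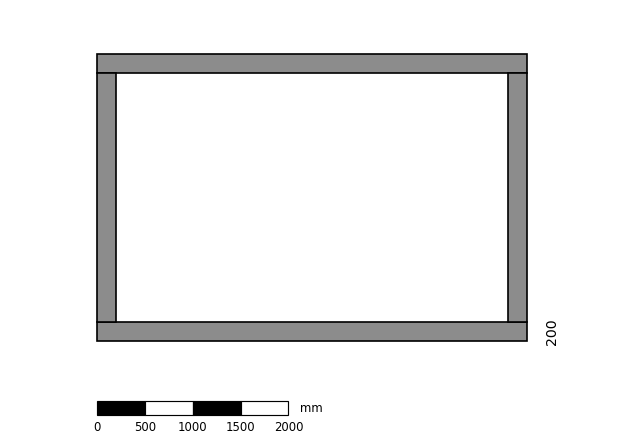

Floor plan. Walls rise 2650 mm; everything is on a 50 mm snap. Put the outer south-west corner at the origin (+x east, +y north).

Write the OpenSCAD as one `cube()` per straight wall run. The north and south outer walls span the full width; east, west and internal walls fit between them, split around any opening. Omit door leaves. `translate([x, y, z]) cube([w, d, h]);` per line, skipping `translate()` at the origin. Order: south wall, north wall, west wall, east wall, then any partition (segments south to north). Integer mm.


cube([4500, 200, 2650]);
translate([0, 2800, 0]) cube([4500, 200, 2650]);
translate([0, 200, 0]) cube([200, 2600, 2650]);
translate([4300, 200, 0]) cube([200, 2600, 2650]);


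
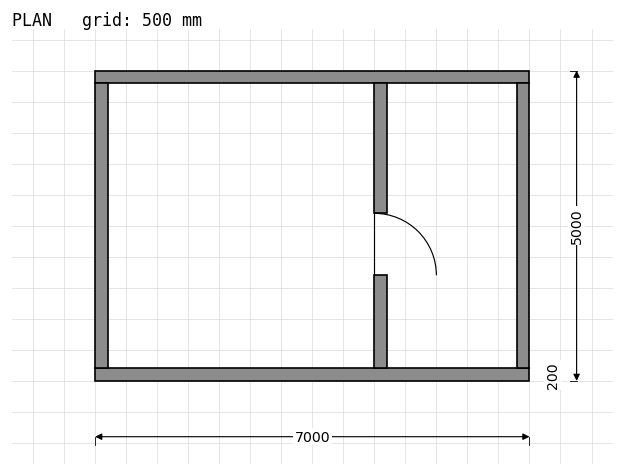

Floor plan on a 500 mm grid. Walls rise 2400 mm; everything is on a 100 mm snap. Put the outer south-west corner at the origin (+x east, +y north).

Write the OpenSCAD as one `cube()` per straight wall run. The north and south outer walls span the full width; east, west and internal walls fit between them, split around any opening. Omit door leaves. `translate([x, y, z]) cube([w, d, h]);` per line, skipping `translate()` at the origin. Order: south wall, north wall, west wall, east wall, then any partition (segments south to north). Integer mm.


cube([7000, 200, 2400]);
translate([0, 4800, 0]) cube([7000, 200, 2400]);
translate([0, 200, 0]) cube([200, 4600, 2400]);
translate([6800, 200, 0]) cube([200, 4600, 2400]);
translate([4500, 200, 0]) cube([200, 1500, 2400]);
translate([4500, 2700, 0]) cube([200, 2100, 2400]);


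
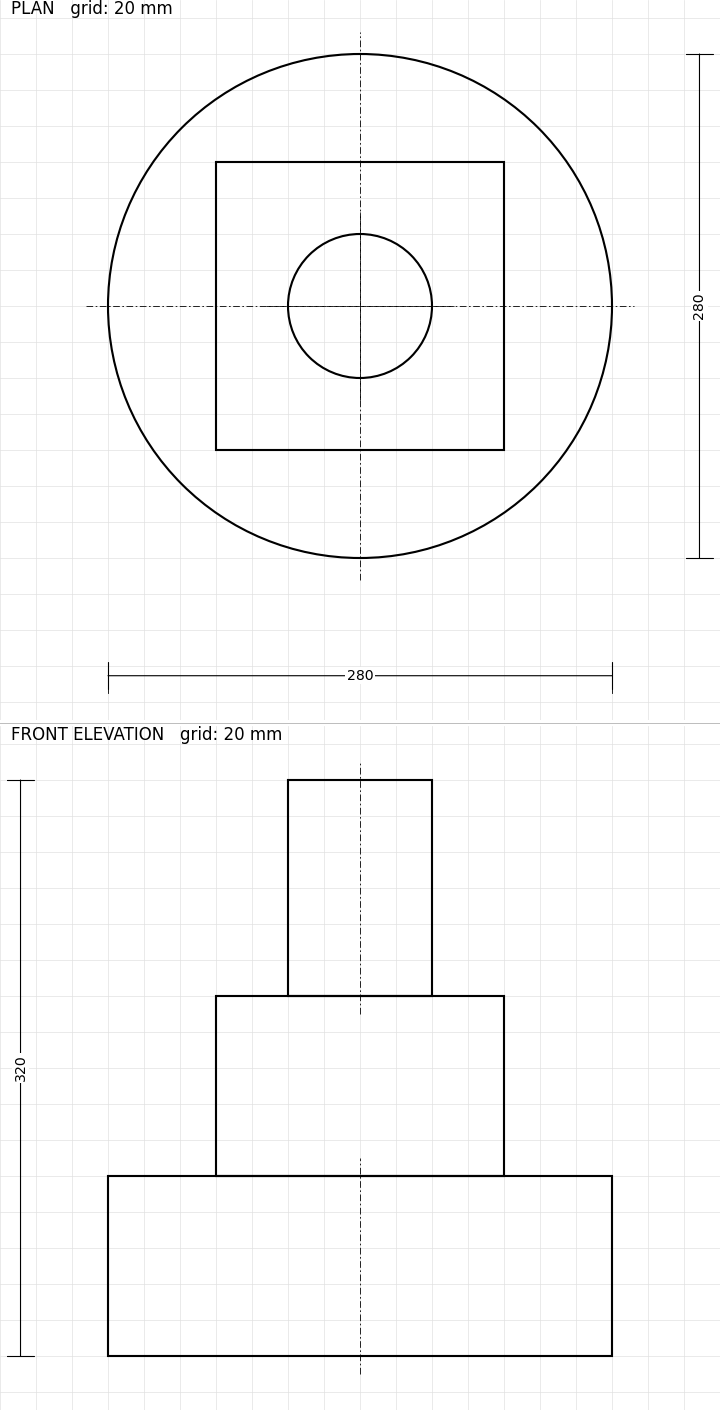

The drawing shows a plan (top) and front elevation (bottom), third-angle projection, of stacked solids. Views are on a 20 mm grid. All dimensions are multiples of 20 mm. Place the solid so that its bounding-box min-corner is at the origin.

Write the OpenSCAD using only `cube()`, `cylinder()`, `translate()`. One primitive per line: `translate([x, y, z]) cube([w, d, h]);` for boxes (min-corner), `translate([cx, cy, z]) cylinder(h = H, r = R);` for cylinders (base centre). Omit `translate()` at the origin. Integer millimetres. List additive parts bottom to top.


translate([140, 140, 0]) cylinder(h = 100, r = 140);
translate([60, 60, 100]) cube([160, 160, 100]);
translate([140, 140, 200]) cylinder(h = 120, r = 40);
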